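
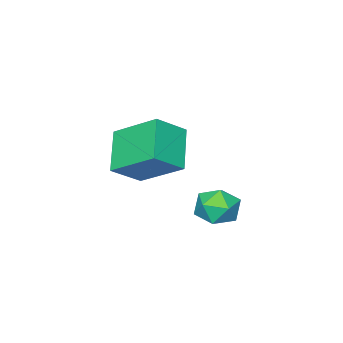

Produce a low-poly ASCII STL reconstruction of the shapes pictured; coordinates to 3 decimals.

solid 
facet normal -0.582 -0.522 0.623
outer loop
vertex 3.646 -4.568 -0.068
vertex 3.301 -2.95 0.965
vertex 2.583 -4.303 -0.839
endloop
endfacet
facet normal 0.177 -0.830 -0.529
outer loop
vertex 3.579 -3.41 -1.905
vertex 3.646 -4.568 -0.068
vertex 2.583 -4.303 -0.839
endloop
endfacet
facet normal -0.582 -0.522 0.623
outer loop
vertex 2.583 -4.303 -0.839
vertex 3.301 -2.95 0.965
vertex 2.238 -2.685 0.194
endloop
endfacet
facet normal -0.794 0.198 -0.575
outer loop
vertex 2.238 -2.685 0.194
vertex 3.579 -3.41 -1.905
vertex 2.583 -4.303 -0.839
endloop
endfacet
facet normal 0.794 -0.198 0.575
outer loop
vertex 3.646 -4.568 -0.068
vertex 4.297 -2.057 -0.101
vertex 3.301 -2.95 0.965
endloop
endfacet
facet normal 0.177 -0.830 -0.529
outer loop
vertex 4.642 -3.675 -1.134
vertex 3.646 -4.568 -0.068
vertex 3.579 -3.41 -1.905
endloop
endfacet
facet normal 0.794 -0.198 0.575
outer loop
vertex 4.642 -3.675 -1.134
vertex 4.297 -2.057 -0.101
vertex 3.646 -4.568 -0.068
endloop
endfacet
facet normal -0.177 0.830 0.529
outer loop
vertex 3.301 -2.95 0.965
vertex 4.297 -2.057 -0.101
vertex 2.238 -2.685 0.194
endloop
endfacet
facet normal -0.794 0.198 -0.575
outer loop
vertex 3.234 -1.792 -0.872
vertex 3.579 -3.41 -1.905
vertex 2.238 -2.685 0.194
endloop
endfacet
facet normal -0.177 0.830 0.529
outer loop
vertex 2.238 -2.685 0.194
vertex 4.297 -2.057 -0.101
vertex 3.234 -1.792 -0.872
endloop
endfacet
facet normal 0.582 0.522 -0.623
outer loop
vertex 3.234 -1.792 -0.872
vertex 4.642 -3.675 -1.134
vertex 3.579 -3.41 -1.905
endloop
endfacet
facet normal 0.582 0.522 -0.623
outer loop
vertex 4.297 -2.057 -0.101
vertex 4.642 -3.675 -1.134
vertex 3.234 -1.792 -0.872
endloop
endfacet
facet normal -0.208 0.663 0.719
outer loop
vertex 3.029 0.431 -1.457
vertex 3.556 0.063 -0.965
vertex 3.804 0.664 -1.448
endloop
endfacet
facet normal -0.288 0.955 0.072
outer loop
vertex 3.029 0.431 -1.457
vertex 3.804 0.664 -1.448
vertex 3.409 0.598 -2.152
endloop
endfacet
facet normal -0.771 0.570 -0.284
outer loop
vertex 3.029 0.431 -1.457
vertex 3.409 0.598 -2.152
vertex 2.917 -0.043 -2.104
endloop
endfacet
facet normal -0.989 0.041 0.141
outer loop
vertex 3.029 0.431 -1.457
vertex 2.917 -0.043 -2.104
vertex 3.008 -0.374 -1.37
endloop
endfacet
facet normal -0.641 0.099 0.761
outer loop
vertex 3.029 0.431 -1.457
vertex 3.008 -0.374 -1.37
vertex 3.556 0.063 -0.965
endloop
endfacet
facet normal 0.334 0.902 -0.272
outer loop
vertex 3.409 0.598 -2.152
vertex 3.804 0.664 -1.448
vertex 4.172 0.334 -2.09
endloop
endfacet
facet normal 0.465 0.430 0.774
outer loop
vertex 3.804 0.664 -1.448
vertex 3.556 0.063 -0.965
vertex 4.263 0.003 -1.356
endloop
endfacet
facet normal -0.236 -0.485 0.842
outer loop
vertex 3.556 0.063 -0.965
vertex 3.008 -0.374 -1.37
vertex 3.771 -0.638 -1.308
endloop
endfacet
facet normal -0.800 -0.578 -0.161
outer loop
vertex 3.008 -0.374 -1.37
vertex 2.917 -0.043 -2.104
vertex 3.376 -0.704 -2.012
endloop
endfacet
facet normal -0.446 0.279 -0.850
outer loop
vertex 2.917 -0.043 -2.104
vertex 3.409 0.598 -2.152
vertex 3.624 -0.103 -2.495
endloop
endfacet
facet normal 0.989 -0.041 -0.141
outer loop
vertex 4.151 -0.471 -2.003
vertex 4.172 0.334 -2.09
vertex 4.263 0.003 -1.356
endloop
endfacet
facet normal 0.771 -0.570 0.284
outer loop
vertex 4.151 -0.471 -2.003
vertex 4.263 0.003 -1.356
vertex 3.771 -0.638 -1.308
endloop
endfacet
facet normal 0.288 -0.955 -0.072
outer loop
vertex 4.151 -0.471 -2.003
vertex 3.771 -0.638 -1.308
vertex 3.376 -0.704 -2.012
endloop
endfacet
facet normal 0.208 -0.663 -0.719
outer loop
vertex 4.151 -0.471 -2.003
vertex 3.376 -0.704 -2.012
vertex 3.624 -0.103 -2.495
endloop
endfacet
facet normal 0.641 -0.099 -0.761
outer loop
vertex 4.151 -0.471 -2.003
vertex 3.624 -0.103 -2.495
vertex 4.172 0.334 -2.09
endloop
endfacet
facet normal 0.800 0.578 0.161
outer loop
vertex 4.263 0.003 -1.356
vertex 4.172 0.334 -2.09
vertex 3.804 0.664 -1.448
endloop
endfacet
facet normal 0.446 -0.279 0.850
outer loop
vertex 3.771 -0.638 -1.308
vertex 4.263 0.003 -1.356
vertex 3.556 0.063 -0.965
endloop
endfacet
facet normal -0.334 -0.902 0.272
outer loop
vertex 3.376 -0.704 -2.012
vertex 3.771 -0.638 -1.308
vertex 3.008 -0.374 -1.37
endloop
endfacet
facet normal -0.465 -0.430 -0.774
outer loop
vertex 3.624 -0.103 -2.495
vertex 3.376 -0.704 -2.012
vertex 2.917 -0.043 -2.104
endloop
endfacet
facet normal 0.236 0.485 -0.842
outer loop
vertex 4.172 0.334 -2.09
vertex 3.624 -0.103 -2.495
vertex 3.409 0.598 -2.152
endloop
endfacet

endsolid


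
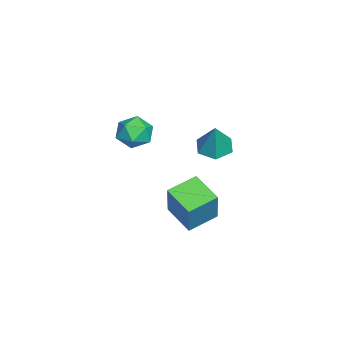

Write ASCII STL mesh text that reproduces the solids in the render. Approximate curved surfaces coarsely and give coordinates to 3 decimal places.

solid 
facet normal -0.809 0.361 0.463
outer loop
vertex 1.033 0.001 1.84
vertex 1.553 0.154 2.629
vertex 1.478 0.839 1.965
endloop
endfacet
facet normal -0.842 0.483 -0.239
outer loop
vertex 1.033 0.001 1.84
vertex 1.478 0.839 1.965
vertex 1.481 0.418 1.105
endloop
endfacet
facet normal -0.806 -0.147 -0.574
outer loop
vertex 1.033 0.001 1.84
vertex 1.481 0.418 1.105
vertex 1.558 -0.526 1.238
endloop
endfacet
facet normal -0.750 -0.657 -0.079
outer loop
vertex 1.033 0.001 1.84
vertex 1.558 -0.526 1.238
vertex 1.602 -0.69 2.18
endloop
endfacet
facet normal -0.752 -0.343 0.562
outer loop
vertex 1.033 0.001 1.84
vertex 1.602 -0.69 2.18
vertex 1.553 0.154 2.629
endloop
endfacet
facet normal -0.269 0.865 -0.424
outer loop
vertex 1.481 0.418 1.105
vertex 1.478 0.839 1.965
vertex 2.278 0.83 1.44
endloop
endfacet
facet normal -0.215 0.667 0.713
outer loop
vertex 1.478 0.839 1.965
vertex 1.553 0.154 2.629
vertex 2.322 0.666 2.382
endloop
endfacet
facet normal -0.123 -0.472 0.873
outer loop
vertex 1.553 0.154 2.629
vertex 1.602 -0.69 2.18
vertex 2.399 -0.278 2.515
endloop
endfacet
facet normal -0.119 -0.979 -0.165
outer loop
vertex 1.602 -0.69 2.18
vertex 1.558 -0.526 1.238
vertex 2.402 -0.699 1.655
endloop
endfacet
facet normal -0.208 -0.153 -0.966
outer loop
vertex 1.558 -0.526 1.238
vertex 1.481 0.418 1.105
vertex 2.327 -0.014 0.991
endloop
endfacet
facet normal 0.750 0.657 0.079
outer loop
vertex 2.847 0.139 1.78
vertex 2.278 0.83 1.44
vertex 2.322 0.666 2.382
endloop
endfacet
facet normal 0.806 0.147 0.574
outer loop
vertex 2.847 0.139 1.78
vertex 2.322 0.666 2.382
vertex 2.399 -0.278 2.515
endloop
endfacet
facet normal 0.842 -0.483 0.239
outer loop
vertex 2.847 0.139 1.78
vertex 2.399 -0.278 2.515
vertex 2.402 -0.699 1.655
endloop
endfacet
facet normal 0.809 -0.361 -0.463
outer loop
vertex 2.847 0.139 1.78
vertex 2.402 -0.699 1.655
vertex 2.327 -0.014 0.991
endloop
endfacet
facet normal 0.752 0.343 -0.562
outer loop
vertex 2.847 0.139 1.78
vertex 2.327 -0.014 0.991
vertex 2.278 0.83 1.44
endloop
endfacet
facet normal 0.119 0.979 0.165
outer loop
vertex 2.322 0.666 2.382
vertex 2.278 0.83 1.44
vertex 1.478 0.839 1.965
endloop
endfacet
facet normal 0.208 0.153 0.966
outer loop
vertex 2.399 -0.278 2.515
vertex 2.322 0.666 2.382
vertex 1.553 0.154 2.629
endloop
endfacet
facet normal 0.269 -0.865 0.424
outer loop
vertex 2.402 -0.699 1.655
vertex 2.399 -0.278 2.515
vertex 1.602 -0.69 2.18
endloop
endfacet
facet normal 0.215 -0.667 -0.713
outer loop
vertex 2.327 -0.014 0.991
vertex 2.402 -0.699 1.655
vertex 1.558 -0.526 1.238
endloop
endfacet
facet normal 0.123 0.472 -0.873
outer loop
vertex 2.278 0.83 1.44
vertex 2.327 -0.014 0.991
vertex 1.481 0.418 1.105
endloop
endfacet
facet normal -0.382 -0.053 -0.923
outer loop
vertex 0.16 3.535 -0.865
vertex -0.673 3.372 -0.511
vertex -0.404 4.237 -0.672
endloop
endfacet
facet normal 0.788 0.611 0.078
outer loop
vertex 0.16 3.535 -0.865
vertex -0.404 4.237 -0.672
vertex 0.013 3.468 1.151
endloop
endfacet
facet normal -0.382 -0.053 -0.923
outer loop
vertex -0.404 4.237 -0.672
vertex -0.673 3.372 -0.511
vertex -1.237 4.073 -0.318
endloop
endfacet
facet normal -0.015 0.920 0.391
outer loop
vertex -0.404 4.237 -0.672
vertex -1.237 4.073 -0.318
vertex 0.013 3.468 1.151
endloop
endfacet
facet normal -0.382 -0.053 -0.923
outer loop
vertex -1.237 4.073 -0.318
vertex -0.673 3.372 -0.511
vertex -1.507 3.208 -0.156
endloop
endfacet
facet normal -0.647 0.331 0.687
outer loop
vertex -1.237 4.073 -0.318
vertex -1.507 3.208 -0.156
vertex 0.013 3.468 1.151
endloop
endfacet
facet normal -0.382 -0.053 -0.923
outer loop
vertex -1.507 3.208 -0.156
vertex -0.673 3.372 -0.511
vertex -0.943 2.507 -0.349
endloop
endfacet
facet normal -0.478 -0.569 0.669
outer loop
vertex -1.507 3.208 -0.156
vertex -0.943 2.507 -0.349
vertex 0.013 3.468 1.151
endloop
endfacet
facet normal -0.382 -0.054 -0.923
outer loop
vertex -0.943 2.507 -0.349
vertex -0.673 3.372 -0.511
vertex -0.11 2.671 -0.703
endloop
endfacet
facet normal 0.324 -0.877 0.355
outer loop
vertex -0.943 2.507 -0.349
vertex -0.11 2.671 -0.703
vertex 0.013 3.468 1.151
endloop
endfacet
facet normal -0.382 -0.054 -0.923
outer loop
vertex -0.11 2.671 -0.703
vertex -0.673 3.372 -0.511
vertex 0.16 3.535 -0.865
endloop
endfacet
facet normal 0.956 -0.287 0.060
outer loop
vertex -0.11 2.671 -0.703
vertex 0.16 3.535 -0.865
vertex 0.013 3.468 1.151
endloop
endfacet
facet normal -0.659 -0.671 0.339
outer loop
vertex 1.177 1.435 -2.5
vertex 0.161 2.633 -2.102
vertex 0.279 1.325 -4.461
endloop
endfacet
facet normal 0.627 -0.739 -0.246
outer loop
vertex 1.399 2.467 -5.038
vertex 1.177 1.435 -2.5
vertex 0.279 1.325 -4.461
endloop
endfacet
facet normal -0.659 -0.671 0.339
outer loop
vertex 0.279 1.325 -4.461
vertex 0.161 2.633 -2.102
vertex -0.737 2.523 -4.064
endloop
endfacet
facet normal -0.415 -0.051 -0.908
outer loop
vertex -0.737 2.523 -4.064
vertex 1.399 2.467 -5.038
vertex 0.279 1.325 -4.461
endloop
endfacet
facet normal 0.416 0.051 0.908
outer loop
vertex 1.177 1.435 -2.5
vertex 1.281 3.775 -2.679
vertex 0.161 2.633 -2.102
endloop
endfacet
facet normal 0.627 -0.739 -0.246
outer loop
vertex 2.297 2.577 -3.076
vertex 1.177 1.435 -2.5
vertex 1.399 2.467 -5.038
endloop
endfacet
facet normal 0.415 0.051 0.908
outer loop
vertex 2.297 2.577 -3.076
vertex 1.281 3.775 -2.679
vertex 1.177 1.435 -2.5
endloop
endfacet
facet normal -0.627 0.739 0.246
outer loop
vertex 0.161 2.633 -2.102
vertex 1.281 3.775 -2.679
vertex -0.737 2.523 -4.064
endloop
endfacet
facet normal -0.415 -0.051 -0.908
outer loop
vertex 0.383 3.665 -4.64
vertex 1.399 2.467 -5.038
vertex -0.737 2.523 -4.064
endloop
endfacet
facet normal -0.627 0.739 0.246
outer loop
vertex -0.737 2.523 -4.064
vertex 1.281 3.775 -2.679
vertex 0.383 3.665 -4.64
endloop
endfacet
facet normal 0.659 0.671 -0.339
outer loop
vertex 0.383 3.665 -4.64
vertex 2.297 2.577 -3.076
vertex 1.399 2.467 -5.038
endloop
endfacet
facet normal 0.659 0.671 -0.339
outer loop
vertex 1.281 3.775 -2.679
vertex 2.297 2.577 -3.076
vertex 0.383 3.665 -4.64
endloop
endfacet

endsolid


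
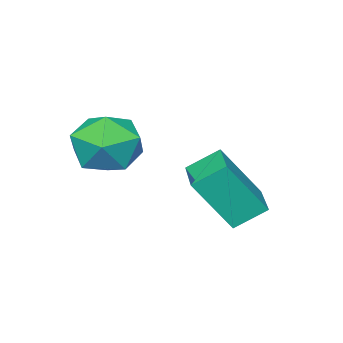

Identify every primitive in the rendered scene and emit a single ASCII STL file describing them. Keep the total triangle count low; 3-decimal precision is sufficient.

solid 
facet normal -0.427 0.372 -0.824
outer loop
vertex -2.154 -0.011 1.783
vertex -1.312 0.993 1.8
vertex -1.531 -0.524 1.228
endloop
endfacet
facet normal -0.642 -0.766 -0.013
outer loop
vertex -0.808 -1.153 2.62
vertex -2.154 -0.011 1.783
vertex -1.531 -0.524 1.228
endloop
endfacet
facet normal -0.428 0.372 -0.823
outer loop
vertex -1.531 -0.524 1.228
vertex -1.312 0.993 1.8
vertex -0.689 0.48 1.244
endloop
endfacet
facet normal 0.636 -0.524 -0.567
outer loop
vertex -0.689 0.48 1.244
vertex -0.808 -1.153 2.62
vertex -1.531 -0.524 1.228
endloop
endfacet
facet normal -0.636 0.524 0.567
outer loop
vertex -2.154 -0.011 1.783
vertex -0.589 0.364 3.192
vertex -1.312 0.993 1.8
endloop
endfacet
facet normal -0.642 -0.766 -0.013
outer loop
vertex -1.431 -0.64 3.176
vertex -2.154 -0.011 1.783
vertex -0.808 -1.153 2.62
endloop
endfacet
facet normal -0.636 0.524 0.567
outer loop
vertex -1.431 -0.64 3.176
vertex -0.589 0.364 3.192
vertex -2.154 -0.011 1.783
endloop
endfacet
facet normal 0.642 0.766 0.013
outer loop
vertex -1.312 0.993 1.8
vertex -0.589 0.364 3.192
vertex -0.689 0.48 1.244
endloop
endfacet
facet normal 0.636 -0.524 -0.567
outer loop
vertex 0.034 -0.149 2.637
vertex -0.808 -1.153 2.62
vertex -0.689 0.48 1.244
endloop
endfacet
facet normal 0.642 0.766 0.013
outer loop
vertex -0.689 0.48 1.244
vertex -0.589 0.364 3.192
vertex 0.034 -0.149 2.637
endloop
endfacet
facet normal 0.428 -0.373 0.823
outer loop
vertex 0.034 -0.149 2.637
vertex -1.431 -0.64 3.176
vertex -0.808 -1.153 2.62
endloop
endfacet
facet normal 0.428 -0.372 0.824
outer loop
vertex -0.589 0.364 3.192
vertex -1.431 -0.64 3.176
vertex 0.034 -0.149 2.637
endloop
endfacet
facet normal -0.995 -0.088 -0.037
outer loop
vertex 0.127 -1.584 3.284
vertex 0.208 -2.551 3.401
vertex 0.128 -1.969 4.182
endloop
endfacet
facet normal -0.806 0.544 0.234
outer loop
vertex 0.127 -1.584 3.284
vertex 0.128 -1.969 4.182
vertex 0.629 -1.15 4.002
endloop
endfacet
facet normal -0.403 0.880 -0.250
outer loop
vertex 0.127 -1.584 3.284
vertex 0.629 -1.15 4.002
vertex 1.02 -1.225 3.109
endloop
endfacet
facet normal -0.344 0.456 -0.821
outer loop
vertex 0.127 -1.584 3.284
vertex 1.02 -1.225 3.109
vertex 0.76 -2.091 2.737
endloop
endfacet
facet normal -0.710 -0.143 -0.689
outer loop
vertex 0.127 -1.584 3.284
vertex 0.76 -2.091 2.737
vertex 0.208 -2.551 3.401
endloop
endfacet
facet normal -0.403 0.425 0.810
outer loop
vertex 0.629 -1.15 4.002
vertex 0.128 -1.969 4.182
vertex 1.02 -1.849 4.563
endloop
endfacet
facet normal -0.710 -0.597 0.372
outer loop
vertex 0.128 -1.969 4.182
vertex 0.208 -2.551 3.401
vertex 0.76 -2.715 4.191
endloop
endfacet
facet normal -0.249 -0.687 -0.683
outer loop
vertex 0.208 -2.551 3.401
vertex 0.76 -2.091 2.737
vertex 1.151 -2.79 3.298
endloop
endfacet
facet normal 0.345 0.281 -0.896
outer loop
vertex 0.76 -2.091 2.737
vertex 1.02 -1.225 3.109
vertex 1.652 -1.971 3.118
endloop
endfacet
facet normal 0.248 0.968 0.027
outer loop
vertex 1.02 -1.225 3.109
vertex 0.629 -1.15 4.002
vertex 1.572 -1.389 3.899
endloop
endfacet
facet normal 0.344 -0.456 0.821
outer loop
vertex 1.653 -2.356 4.016
vertex 1.02 -1.849 4.563
vertex 0.76 -2.715 4.191
endloop
endfacet
facet normal 0.403 -0.880 0.250
outer loop
vertex 1.653 -2.356 4.016
vertex 0.76 -2.715 4.191
vertex 1.151 -2.79 3.298
endloop
endfacet
facet normal 0.806 -0.544 -0.234
outer loop
vertex 1.653 -2.356 4.016
vertex 1.151 -2.79 3.298
vertex 1.652 -1.971 3.118
endloop
endfacet
facet normal 0.995 0.088 0.037
outer loop
vertex 1.653 -2.356 4.016
vertex 1.652 -1.971 3.118
vertex 1.572 -1.389 3.899
endloop
endfacet
facet normal 0.710 0.143 0.689
outer loop
vertex 1.653 -2.356 4.016
vertex 1.572 -1.389 3.899
vertex 1.02 -1.849 4.563
endloop
endfacet
facet normal -0.345 -0.281 0.896
outer loop
vertex 0.76 -2.715 4.191
vertex 1.02 -1.849 4.563
vertex 0.128 -1.969 4.182
endloop
endfacet
facet normal -0.248 -0.968 -0.027
outer loop
vertex 1.151 -2.79 3.298
vertex 0.76 -2.715 4.191
vertex 0.208 -2.551 3.401
endloop
endfacet
facet normal 0.403 -0.425 -0.810
outer loop
vertex 1.652 -1.971 3.118
vertex 1.151 -2.79 3.298
vertex 0.76 -2.091 2.737
endloop
endfacet
facet normal 0.710 0.597 -0.372
outer loop
vertex 1.572 -1.389 3.899
vertex 1.652 -1.971 3.118
vertex 1.02 -1.225 3.109
endloop
endfacet
facet normal 0.249 0.687 0.683
outer loop
vertex 1.02 -1.849 4.563
vertex 1.572 -1.389 3.899
vertex 0.629 -1.15 4.002
endloop
endfacet

endsolid


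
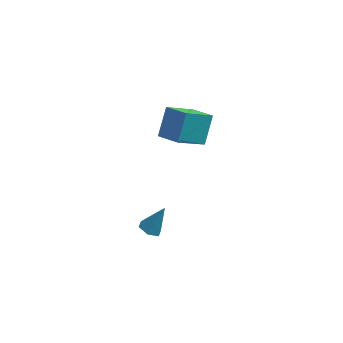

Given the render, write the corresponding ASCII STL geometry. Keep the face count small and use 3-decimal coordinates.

solid 
facet normal -0.800 0.516 -0.307
outer loop
vertex 0.538 -0.802 1.51
vertex 0.73 0.266 2.806
vertex 1.647 0.286 0.45
endloop
endfacet
facet normal -0.113 -0.632 -0.767
outer loop
vertex 2.75 -0.426 0.874
vertex 0.538 -0.802 1.51
vertex 1.647 0.286 0.45
endloop
endfacet
facet normal -0.800 0.516 -0.307
outer loop
vertex 1.647 0.286 0.45
vertex 0.73 0.266 2.806
vertex 1.838 1.354 1.746
endloop
endfacet
facet normal 0.590 0.578 -0.564
outer loop
vertex 1.838 1.354 1.746
vertex 2.75 -0.426 0.874
vertex 1.647 0.286 0.45
endloop
endfacet
facet normal -0.590 -0.578 0.564
outer loop
vertex 0.538 -0.802 1.51
vertex 1.833 -0.446 3.23
vertex 0.73 0.266 2.806
endloop
endfacet
facet normal -0.113 -0.632 -0.767
outer loop
vertex 1.642 -1.514 1.934
vertex 0.538 -0.802 1.51
vertex 2.75 -0.426 0.874
endloop
endfacet
facet normal -0.590 -0.579 0.564
outer loop
vertex 1.642 -1.514 1.934
vertex 1.833 -0.446 3.23
vertex 0.538 -0.802 1.51
endloop
endfacet
facet normal 0.113 0.632 0.767
outer loop
vertex 0.73 0.266 2.806
vertex 1.833 -0.446 3.23
vertex 1.838 1.354 1.746
endloop
endfacet
facet normal 0.590 0.578 -0.564
outer loop
vertex 2.942 0.642 2.17
vertex 2.75 -0.426 0.874
vertex 1.838 1.354 1.746
endloop
endfacet
facet normal 0.113 0.632 0.767
outer loop
vertex 1.838 1.354 1.746
vertex 1.833 -0.446 3.23
vertex 2.942 0.642 2.17
endloop
endfacet
facet normal 0.800 -0.516 0.307
outer loop
vertex 2.942 0.642 2.17
vertex 1.642 -1.514 1.934
vertex 2.75 -0.426 0.874
endloop
endfacet
facet normal 0.800 -0.516 0.307
outer loop
vertex 1.833 -0.446 3.23
vertex 1.642 -1.514 1.934
vertex 2.942 0.642 2.17
endloop
endfacet
facet normal -0.408 -0.319 -0.855
outer loop
vertex 0.911 -2.133 -4.916
vertex 0.415 -2.373 -4.59
vertex 0.395 -1.771 -4.805
endloop
endfacet
facet normal 0.539 0.823 -0.179
outer loop
vertex 0.911 -2.133 -4.916
vertex 0.395 -1.771 -4.805
vertex 1.065 -1.867 -3.23
endloop
endfacet
facet normal -0.408 -0.319 -0.855
outer loop
vertex 0.395 -1.771 -4.805
vertex 0.415 -2.373 -4.59
vertex -0.101 -2.011 -4.479
endloop
endfacet
facet normal -0.322 0.927 0.193
outer loop
vertex 0.395 -1.771 -4.805
vertex -0.101 -2.011 -4.479
vertex 1.065 -1.867 -3.23
endloop
endfacet
facet normal -0.408 -0.320 -0.855
outer loop
vertex -0.101 -2.011 -4.479
vertex 0.415 -2.373 -4.59
vertex -0.08 -2.613 -4.264
endloop
endfacet
facet normal -0.727 0.208 0.654
outer loop
vertex -0.101 -2.011 -4.479
vertex -0.08 -2.613 -4.264
vertex 1.065 -1.867 -3.23
endloop
endfacet
facet normal -0.409 -0.318 -0.855
outer loop
vertex -0.08 -2.613 -4.264
vertex 0.415 -2.373 -4.59
vertex 0.435 -2.976 -4.375
endloop
endfacet
facet normal -0.272 -0.612 0.742
outer loop
vertex -0.08 -2.613 -4.264
vertex 0.435 -2.976 -4.375
vertex 1.065 -1.867 -3.23
endloop
endfacet
facet normal -0.408 -0.319 -0.856
outer loop
vertex 0.435 -2.976 -4.375
vertex 0.415 -2.373 -4.59
vertex 0.931 -2.736 -4.701
endloop
endfacet
facet normal 0.590 -0.717 0.370
outer loop
vertex 0.435 -2.976 -4.375
vertex 0.931 -2.736 -4.701
vertex 1.065 -1.867 -3.23
endloop
endfacet
facet normal -0.408 -0.319 -0.856
outer loop
vertex 0.931 -2.736 -4.701
vertex 0.415 -2.373 -4.59
vertex 0.911 -2.133 -4.916
endloop
endfacet
facet normal 0.996 0.001 -0.091
outer loop
vertex 0.931 -2.736 -4.701
vertex 0.911 -2.133 -4.916
vertex 1.065 -1.867 -3.23
endloop
endfacet

endsolid


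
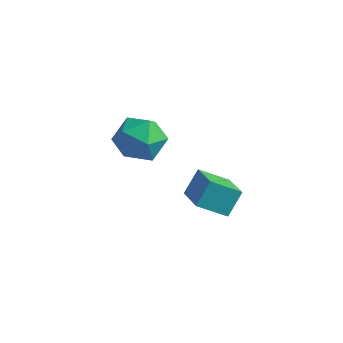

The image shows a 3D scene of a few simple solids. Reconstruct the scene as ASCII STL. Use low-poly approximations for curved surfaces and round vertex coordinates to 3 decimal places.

solid 
facet normal -0.332 -0.034 0.943
outer loop
vertex -1.331 1.363 1.377
vertex -0.824 0.356 1.519
vertex -0.26 1.314 1.752
endloop
endfacet
facet normal -0.227 0.641 0.733
outer loop
vertex -1.331 1.363 1.377
vertex -0.26 1.314 1.752
vertex -0.557 2.092 0.98
endloop
endfacet
facet normal -0.633 0.758 0.158
outer loop
vertex -1.331 1.363 1.377
vertex -0.557 2.092 0.98
vertex -1.304 1.616 0.27
endloop
endfacet
facet normal -0.988 0.155 0.011
outer loop
vertex -1.331 1.363 1.377
vertex -1.304 1.616 0.27
vertex -1.469 0.543 0.603
endloop
endfacet
facet normal -0.802 -0.334 0.496
outer loop
vertex -1.331 1.363 1.377
vertex -1.469 0.543 0.603
vertex -0.824 0.356 1.519
endloop
endfacet
facet normal 0.455 0.709 0.539
outer loop
vertex -0.557 2.092 0.98
vertex -0.26 1.314 1.752
vertex 0.429 1.537 0.877
endloop
endfacet
facet normal 0.287 -0.383 0.878
outer loop
vertex -0.26 1.314 1.752
vertex -0.824 0.356 1.519
vertex 0.264 0.464 1.21
endloop
endfacet
facet normal -0.472 -0.868 0.155
outer loop
vertex -0.824 0.356 1.519
vertex -1.469 0.543 0.603
vertex -0.483 -0.012 0.5
endloop
endfacet
facet normal -0.774 -0.076 -0.629
outer loop
vertex -1.469 0.543 0.603
vertex -1.304 1.616 0.27
vertex -0.78 0.766 -0.272
endloop
endfacet
facet normal -0.200 0.898 -0.391
outer loop
vertex -1.304 1.616 0.27
vertex -0.557 2.092 0.98
vertex -0.216 1.724 -0.039
endloop
endfacet
facet normal 0.988 -0.155 -0.011
outer loop
vertex 0.291 0.717 0.103
vertex 0.429 1.537 0.877
vertex 0.264 0.464 1.21
endloop
endfacet
facet normal 0.633 -0.758 -0.158
outer loop
vertex 0.291 0.717 0.103
vertex 0.264 0.464 1.21
vertex -0.483 -0.012 0.5
endloop
endfacet
facet normal 0.227 -0.641 -0.733
outer loop
vertex 0.291 0.717 0.103
vertex -0.483 -0.012 0.5
vertex -0.78 0.766 -0.272
endloop
endfacet
facet normal 0.332 0.034 -0.943
outer loop
vertex 0.291 0.717 0.103
vertex -0.78 0.766 -0.272
vertex -0.216 1.724 -0.039
endloop
endfacet
facet normal 0.802 0.334 -0.496
outer loop
vertex 0.291 0.717 0.103
vertex -0.216 1.724 -0.039
vertex 0.429 1.537 0.877
endloop
endfacet
facet normal 0.774 0.076 0.629
outer loop
vertex 0.264 0.464 1.21
vertex 0.429 1.537 0.877
vertex -0.26 1.314 1.752
endloop
endfacet
facet normal 0.200 -0.898 0.391
outer loop
vertex -0.483 -0.012 0.5
vertex 0.264 0.464 1.21
vertex -0.824 0.356 1.519
endloop
endfacet
facet normal -0.455 -0.709 -0.539
outer loop
vertex -0.78 0.766 -0.272
vertex -0.483 -0.012 0.5
vertex -1.469 0.543 0.603
endloop
endfacet
facet normal -0.287 0.383 -0.878
outer loop
vertex -0.216 1.724 -0.039
vertex -0.78 0.766 -0.272
vertex -1.304 1.616 0.27
endloop
endfacet
facet normal 0.472 0.868 -0.155
outer loop
vertex 0.429 1.537 0.877
vertex -0.216 1.724 -0.039
vertex -0.557 2.092 0.98
endloop
endfacet
facet normal -0.669 -0.538 0.513
outer loop
vertex 3.755 -0.599 1.647
vertex 2.621 0.285 1.096
vertex 3.636 -1.315 0.742
endloop
endfacet
facet normal 0.736 -0.574 0.358
outer loop
vertex 4.519 -0.605 0.064
vertex 3.755 -0.599 1.647
vertex 3.636 -1.315 0.742
endloop
endfacet
facet normal -0.669 -0.538 0.513
outer loop
vertex 3.636 -1.315 0.742
vertex 2.621 0.285 1.096
vertex 2.502 -0.43 0.191
endloop
endfacet
facet normal -0.103 -0.617 -0.780
outer loop
vertex 2.502 -0.43 0.191
vertex 4.519 -0.605 0.064
vertex 3.636 -1.315 0.742
endloop
endfacet
facet normal 0.102 0.617 0.780
outer loop
vertex 3.755 -0.599 1.647
vertex 3.504 0.995 0.418
vertex 2.621 0.285 1.096
endloop
endfacet
facet normal 0.736 -0.575 0.357
outer loop
vertex 4.638 0.11 0.969
vertex 3.755 -0.599 1.647
vertex 4.519 -0.605 0.064
endloop
endfacet
facet normal 0.103 0.617 0.780
outer loop
vertex 4.638 0.11 0.969
vertex 3.504 0.995 0.418
vertex 3.755 -0.599 1.647
endloop
endfacet
facet normal -0.736 0.575 -0.357
outer loop
vertex 2.621 0.285 1.096
vertex 3.504 0.995 0.418
vertex 2.502 -0.43 0.191
endloop
endfacet
facet normal -0.103 -0.618 -0.780
outer loop
vertex 3.385 0.279 -0.487
vertex 4.519 -0.605 0.064
vertex 2.502 -0.43 0.191
endloop
endfacet
facet normal -0.736 0.575 -0.358
outer loop
vertex 2.502 -0.43 0.191
vertex 3.504 0.995 0.418
vertex 3.385 0.279 -0.487
endloop
endfacet
facet normal 0.669 0.538 -0.513
outer loop
vertex 3.385 0.279 -0.487
vertex 4.638 0.11 0.969
vertex 4.519 -0.605 0.064
endloop
endfacet
facet normal 0.669 0.538 -0.513
outer loop
vertex 3.504 0.995 0.418
vertex 4.638 0.11 0.969
vertex 3.385 0.279 -0.487
endloop
endfacet

endsolid


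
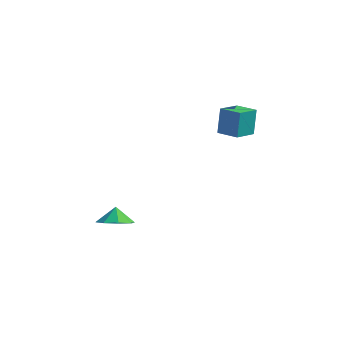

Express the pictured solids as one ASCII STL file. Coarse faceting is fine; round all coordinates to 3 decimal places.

solid 
facet normal 0.230 -0.464 -0.856
outer loop
vertex 0.891 -2.9 -2.934
vertex 0.058 -3.559 -2.801
vertex 0.205 -2.611 -3.275
endloop
endfacet
facet normal 0.198 0.907 0.370
outer loop
vertex 0.891 -2.9 -2.934
vertex 0.205 -2.611 -3.275
vertex -0.178 -3.081 -1.919
endloop
endfacet
facet normal 0.230 -0.464 -0.856
outer loop
vertex 0.205 -2.611 -3.275
vertex 0.058 -3.559 -2.801
vertex -0.567 -2.877 -3.338
endloop
endfacet
facet normal -0.334 0.916 0.223
outer loop
vertex 0.205 -2.611 -3.275
vertex -0.567 -2.877 -3.338
vertex -0.178 -3.081 -1.919
endloop
endfacet
facet normal 0.229 -0.464 -0.856
outer loop
vertex -0.567 -2.877 -3.338
vertex 0.058 -3.559 -2.801
vertex -0.973 -3.542 -3.086
endloop
endfacet
facet normal -0.763 0.577 0.292
outer loop
vertex -0.567 -2.877 -3.338
vertex -0.973 -3.542 -3.086
vertex -0.178 -3.081 -1.919
endloop
endfacet
facet normal 0.229 -0.464 -0.856
outer loop
vertex -0.973 -3.542 -3.086
vertex 0.058 -3.559 -2.801
vertex -0.774 -4.217 -2.667
endloop
endfacet
facet normal -0.839 0.086 0.537
outer loop
vertex -0.973 -3.542 -3.086
vertex -0.774 -4.217 -2.667
vertex -0.178 -3.081 -1.919
endloop
endfacet
facet normal 0.229 -0.464 -0.856
outer loop
vertex -0.774 -4.217 -2.667
vertex 0.058 -3.559 -2.801
vertex -0.088 -4.507 -2.326
endloop
endfacet
facet normal -0.517 -0.265 0.814
outer loop
vertex -0.774 -4.217 -2.667
vertex -0.088 -4.507 -2.326
vertex -0.178 -3.081 -1.919
endloop
endfacet
facet normal 0.230 -0.464 -0.856
outer loop
vertex -0.088 -4.507 -2.326
vertex 0.058 -3.559 -2.801
vertex 0.684 -4.241 -2.263
endloop
endfacet
facet normal 0.016 -0.274 0.962
outer loop
vertex -0.088 -4.507 -2.326
vertex 0.684 -4.241 -2.263
vertex -0.178 -3.081 -1.919
endloop
endfacet
facet normal 0.230 -0.464 -0.856
outer loop
vertex 0.684 -4.241 -2.263
vertex 0.058 -3.559 -2.801
vertex 1.089 -3.575 -2.515
endloop
endfacet
facet normal 0.446 0.067 0.893
outer loop
vertex 0.684 -4.241 -2.263
vertex 1.089 -3.575 -2.515
vertex -0.178 -3.081 -1.919
endloop
endfacet
facet normal 0.230 -0.464 -0.856
outer loop
vertex 1.089 -3.575 -2.515
vertex 0.058 -3.559 -2.801
vertex 0.891 -2.9 -2.934
endloop
endfacet
facet normal 0.521 0.555 0.648
outer loop
vertex 1.089 -3.575 -2.515
vertex 0.891 -2.9 -2.934
vertex -0.178 -3.081 -1.919
endloop
endfacet
facet normal -0.979 0.168 -0.113
outer loop
vertex 2.835 3.187 3.403
vertex 3.129 4.62 2.987
vertex 2.939 2.689 1.76
endloop
endfacet
facet normal -0.193 -0.942 0.273
outer loop
vertex 4.271 2.46 1.913
vertex 2.835 3.187 3.403
vertex 2.939 2.689 1.76
endloop
endfacet
facet normal -0.979 0.168 -0.113
outer loop
vertex 2.939 2.689 1.76
vertex 3.129 4.62 2.987
vertex 3.233 4.121 1.344
endloop
endfacet
facet normal 0.060 -0.290 -0.955
outer loop
vertex 3.233 4.121 1.344
vertex 4.271 2.46 1.913
vertex 2.939 2.689 1.76
endloop
endfacet
facet normal -0.060 0.290 0.955
outer loop
vertex 2.835 3.187 3.403
vertex 4.461 4.391 3.14
vertex 3.129 4.62 2.987
endloop
endfacet
facet normal -0.193 -0.942 0.274
outer loop
vertex 4.167 2.959 3.556
vertex 2.835 3.187 3.403
vertex 4.271 2.46 1.913
endloop
endfacet
facet normal -0.060 0.290 0.955
outer loop
vertex 4.167 2.959 3.556
vertex 4.461 4.391 3.14
vertex 2.835 3.187 3.403
endloop
endfacet
facet normal 0.193 0.942 -0.274
outer loop
vertex 3.129 4.62 2.987
vertex 4.461 4.391 3.14
vertex 3.233 4.121 1.344
endloop
endfacet
facet normal 0.060 -0.290 -0.955
outer loop
vertex 4.565 3.893 1.497
vertex 4.271 2.46 1.913
vertex 3.233 4.121 1.344
endloop
endfacet
facet normal 0.193 0.942 -0.273
outer loop
vertex 3.233 4.121 1.344
vertex 4.461 4.391 3.14
vertex 4.565 3.893 1.497
endloop
endfacet
facet normal 0.979 -0.168 0.113
outer loop
vertex 4.565 3.893 1.497
vertex 4.167 2.959 3.556
vertex 4.271 2.46 1.913
endloop
endfacet
facet normal 0.979 -0.168 0.113
outer loop
vertex 4.461 4.391 3.14
vertex 4.167 2.959 3.556
vertex 4.565 3.893 1.497
endloop
endfacet

endsolid


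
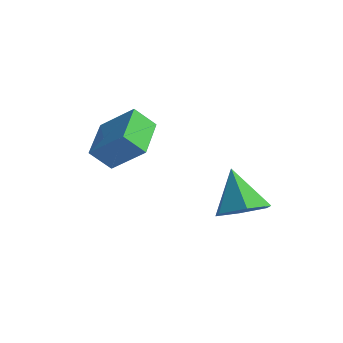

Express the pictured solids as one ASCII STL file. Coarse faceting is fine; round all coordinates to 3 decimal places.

solid 
facet normal -0.412 -0.560 0.719
outer loop
vertex 1.392 -3.088 -0.395
vertex 0.49 -1.642 0.215
vertex 0.141 -3.448 -1.392
endloop
endfacet
facet normal 0.498 -0.799 -0.337
outer loop
vertex 0.59 -2.838 -2.175
vertex 1.392 -3.088 -0.395
vertex 0.141 -3.448 -1.392
endloop
endfacet
facet normal -0.411 -0.560 0.719
outer loop
vertex 0.141 -3.448 -1.392
vertex 0.49 -1.642 0.215
vertex -0.761 -2.003 -0.782
endloop
endfacet
facet normal -0.763 -0.219 -0.608
outer loop
vertex -0.761 -2.003 -0.782
vertex 0.59 -2.838 -2.175
vertex 0.141 -3.448 -1.392
endloop
endfacet
facet normal 0.763 0.219 0.608
outer loop
vertex 1.392 -3.088 -0.395
vertex 0.939 -1.032 -0.568
vertex 0.49 -1.642 0.215
endloop
endfacet
facet normal 0.499 -0.798 -0.337
outer loop
vertex 1.841 -2.477 -1.178
vertex 1.392 -3.088 -0.395
vertex 0.59 -2.838 -2.175
endloop
endfacet
facet normal 0.763 0.219 0.608
outer loop
vertex 1.841 -2.477 -1.178
vertex 0.939 -1.032 -0.568
vertex 1.392 -3.088 -0.395
endloop
endfacet
facet normal -0.499 0.799 0.336
outer loop
vertex 0.49 -1.642 0.215
vertex 0.939 -1.032 -0.568
vertex -0.761 -2.003 -0.782
endloop
endfacet
facet normal -0.763 -0.219 -0.608
outer loop
vertex -0.312 -1.392 -1.565
vertex 0.59 -2.838 -2.175
vertex -0.761 -2.003 -0.782
endloop
endfacet
facet normal -0.499 0.799 0.337
outer loop
vertex -0.761 -2.003 -0.782
vertex 0.939 -1.032 -0.568
vertex -0.312 -1.392 -1.565
endloop
endfacet
facet normal 0.411 0.560 -0.719
outer loop
vertex -0.312 -1.392 -1.565
vertex 1.841 -2.477 -1.178
vertex 0.59 -2.838 -2.175
endloop
endfacet
facet normal 0.412 0.560 -0.719
outer loop
vertex 0.939 -1.032 -0.568
vertex 1.841 -2.477 -1.178
vertex -0.312 -1.392 -1.565
endloop
endfacet
facet normal 0.479 -0.211 -0.852
outer loop
vertex 4.646 -0.623 -3.526
vertex 3.978 -0.037 -4.047
vertex 4.84 0.379 -3.665
endloop
endfacet
facet normal 0.568 0.004 0.823
outer loop
vertex 4.646 -0.623 -3.526
vertex 4.84 0.379 -3.665
vertex 3.082 0.357 -2.453
endloop
endfacet
facet normal 0.479 -0.211 -0.852
outer loop
vertex 4.84 0.379 -3.665
vertex 3.978 -0.037 -4.047
vertex 4.171 0.965 -4.186
endloop
endfacet
facet normal 0.327 0.808 0.489
outer loop
vertex 4.84 0.379 -3.665
vertex 4.171 0.965 -4.186
vertex 3.082 0.357 -2.453
endloop
endfacet
facet normal 0.479 -0.210 -0.852
outer loop
vertex 4.171 0.965 -4.186
vertex 3.978 -0.037 -4.047
vertex 3.31 0.549 -4.567
endloop
endfacet
facet normal -0.447 0.894 0.033
outer loop
vertex 4.171 0.965 -4.186
vertex 3.31 0.549 -4.567
vertex 3.082 0.357 -2.453
endloop
endfacet
facet normal 0.479 -0.211 -0.852
outer loop
vertex 3.31 0.549 -4.567
vertex 3.978 -0.037 -4.047
vertex 3.116 -0.453 -4.428
endloop
endfacet
facet normal -0.980 0.177 -0.090
outer loop
vertex 3.31 0.549 -4.567
vertex 3.116 -0.453 -4.428
vertex 3.082 0.357 -2.453
endloop
endfacet
facet normal 0.479 -0.212 -0.852
outer loop
vertex 3.116 -0.453 -4.428
vertex 3.978 -0.037 -4.047
vertex 3.784 -1.039 -3.907
endloop
endfacet
facet normal -0.740 -0.627 0.244
outer loop
vertex 3.116 -0.453 -4.428
vertex 3.784 -1.039 -3.907
vertex 3.082 0.357 -2.453
endloop
endfacet
facet normal 0.479 -0.212 -0.852
outer loop
vertex 3.784 -1.039 -3.907
vertex 3.978 -0.037 -4.047
vertex 4.646 -0.623 -3.526
endloop
endfacet
facet normal 0.034 -0.713 0.701
outer loop
vertex 3.784 -1.039 -3.907
vertex 4.646 -0.623 -3.526
vertex 3.082 0.357 -2.453
endloop
endfacet

endsolid


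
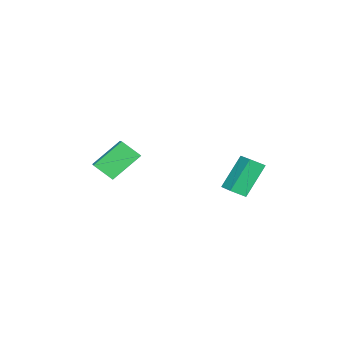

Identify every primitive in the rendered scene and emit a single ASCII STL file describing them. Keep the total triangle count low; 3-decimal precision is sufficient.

solid 
facet normal -0.678 -0.603 -0.421
outer loop
vertex 3.504 -3.586 2.598
vertex 2.218 -2.973 3.793
vertex 3.208 -2.721 1.836
endloop
endfacet
facet normal 0.692 -0.329 -0.643
outer loop
vertex 4.482 -1.587 2.627
vertex 3.504 -3.586 2.598
vertex 3.208 -2.721 1.836
endloop
endfacet
facet normal -0.678 -0.603 -0.421
outer loop
vertex 3.208 -2.721 1.836
vertex 2.218 -2.973 3.793
vertex 1.921 -2.108 3.031
endloop
endfacet
facet normal -0.249 0.726 -0.641
outer loop
vertex 1.921 -2.108 3.031
vertex 4.482 -1.587 2.627
vertex 3.208 -2.721 1.836
endloop
endfacet
facet normal 0.249 -0.726 0.641
outer loop
vertex 3.504 -3.586 2.598
vertex 3.492 -1.839 4.584
vertex 2.218 -2.973 3.793
endloop
endfacet
facet normal 0.692 -0.329 -0.643
outer loop
vertex 4.779 -2.452 3.389
vertex 3.504 -3.586 2.598
vertex 4.482 -1.587 2.627
endloop
endfacet
facet normal 0.249 -0.726 0.641
outer loop
vertex 4.779 -2.452 3.389
vertex 3.492 -1.839 4.584
vertex 3.504 -3.586 2.598
endloop
endfacet
facet normal -0.692 0.329 0.643
outer loop
vertex 2.218 -2.973 3.793
vertex 3.492 -1.839 4.584
vertex 1.921 -2.108 3.031
endloop
endfacet
facet normal -0.249 0.727 -0.640
outer loop
vertex 3.196 -0.974 3.822
vertex 4.482 -1.587 2.627
vertex 1.921 -2.108 3.031
endloop
endfacet
facet normal -0.692 0.329 0.643
outer loop
vertex 1.921 -2.108 3.031
vertex 3.492 -1.839 4.584
vertex 3.196 -0.974 3.822
endloop
endfacet
facet normal 0.678 0.603 0.420
outer loop
vertex 3.196 -0.974 3.822
vertex 4.779 -2.452 3.389
vertex 4.482 -1.587 2.627
endloop
endfacet
facet normal 0.678 0.603 0.421
outer loop
vertex 3.492 -1.839 4.584
vertex 4.779 -2.452 3.389
vertex 3.196 -0.974 3.822
endloop
endfacet
facet normal -0.554 -0.782 -0.284
outer loop
vertex -2.447 0.561 2.013
vertex -2.966 1.093 1.56
vertex -1.245 0.314 0.346
endloop
endfacet
facet normal 0.597 -0.611 0.521
outer loop
vertex -0.514 1.347 0.72
vertex -2.447 0.561 2.013
vertex -1.245 0.314 0.346
endloop
endfacet
facet normal -0.554 -0.783 -0.283
outer loop
vertex -1.245 0.314 0.346
vertex -2.966 1.093 1.56
vertex -1.764 0.845 -0.107
endloop
endfacet
facet normal 0.581 -0.119 -0.805
outer loop
vertex -1.764 0.845 -0.107
vertex -0.514 1.347 0.72
vertex -1.245 0.314 0.346
endloop
endfacet
facet normal -0.581 0.119 0.805
outer loop
vertex -2.447 0.561 2.013
vertex -2.235 2.126 1.934
vertex -2.966 1.093 1.56
endloop
endfacet
facet normal 0.597 -0.610 0.521
outer loop
vertex -1.716 1.595 2.387
vertex -2.447 0.561 2.013
vertex -0.514 1.347 0.72
endloop
endfacet
facet normal -0.581 0.119 0.805
outer loop
vertex -1.716 1.595 2.387
vertex -2.235 2.126 1.934
vertex -2.447 0.561 2.013
endloop
endfacet
facet normal -0.596 0.611 -0.521
outer loop
vertex -2.966 1.093 1.56
vertex -2.235 2.126 1.934
vertex -1.764 0.845 -0.107
endloop
endfacet
facet normal 0.581 -0.119 -0.805
outer loop
vertex -1.033 1.879 0.267
vertex -0.514 1.347 0.72
vertex -1.764 0.845 -0.107
endloop
endfacet
facet normal -0.597 0.610 -0.521
outer loop
vertex -1.764 0.845 -0.107
vertex -2.235 2.126 1.934
vertex -1.033 1.879 0.267
endloop
endfacet
facet normal 0.555 0.782 0.283
outer loop
vertex -1.033 1.879 0.267
vertex -1.716 1.595 2.387
vertex -0.514 1.347 0.72
endloop
endfacet
facet normal 0.554 0.783 0.283
outer loop
vertex -2.235 2.126 1.934
vertex -1.716 1.595 2.387
vertex -1.033 1.879 0.267
endloop
endfacet

endsolid


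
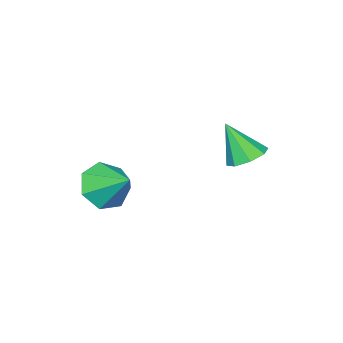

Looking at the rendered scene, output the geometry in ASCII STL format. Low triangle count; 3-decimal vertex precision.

solid 
facet normal -0.074 -0.819 -0.569
outer loop
vertex 1.795 1.402 -2.595
vertex 0.89 1.497 -2.614
vertex 1.509 1.839 -3.187
endloop
endfacet
facet normal 0.833 0.554 0.007
outer loop
vertex 1.795 1.402 -2.595
vertex 1.509 1.839 -3.187
vertex 0.99 2.603 -1.846
endloop
endfacet
facet normal -0.073 -0.819 -0.568
outer loop
vertex 1.509 1.839 -3.187
vertex 0.89 1.497 -2.614
vertex 0.757 2.018 -3.348
endloop
endfacet
facet normal 0.291 0.875 -0.386
outer loop
vertex 1.509 1.839 -3.187
vertex 0.757 2.018 -3.348
vertex 0.99 2.603 -1.846
endloop
endfacet
facet normal -0.074 -0.819 -0.568
outer loop
vertex 0.757 2.018 -3.348
vertex 0.89 1.497 -2.614
vertex 0.105 1.805 -2.956
endloop
endfacet
facet normal -0.440 0.858 -0.266
outer loop
vertex 0.757 2.018 -3.348
vertex 0.105 1.805 -2.956
vertex 0.99 2.603 -1.846
endloop
endfacet
facet normal -0.074 -0.820 -0.568
outer loop
vertex 0.105 1.805 -2.956
vertex 0.89 1.497 -2.614
vertex 0.044 1.36 -2.306
endloop
endfacet
facet normal -0.811 0.515 0.277
outer loop
vertex 0.105 1.805 -2.956
vertex 0.044 1.36 -2.306
vertex 0.99 2.603 -1.846
endloop
endfacet
facet normal -0.074 -0.819 -0.568
outer loop
vertex 0.044 1.36 -2.306
vertex 0.89 1.497 -2.614
vertex 0.62 1.018 -1.888
endloop
endfacet
facet normal -0.543 0.105 0.833
outer loop
vertex 0.044 1.36 -2.306
vertex 0.62 1.018 -1.888
vertex 0.99 2.603 -1.846
endloop
endfacet
facet normal -0.075 -0.819 -0.568
outer loop
vertex 0.62 1.018 -1.888
vertex 0.89 1.497 -2.614
vertex 1.399 1.036 -2.017
endloop
endfacet
facet normal 0.164 -0.064 0.984
outer loop
vertex 0.62 1.018 -1.888
vertex 1.399 1.036 -2.017
vertex 0.99 2.603 -1.846
endloop
endfacet
facet normal -0.074 -0.819 -0.569
outer loop
vertex 1.399 1.036 -2.017
vertex 0.89 1.497 -2.614
vertex 1.795 1.402 -2.595
endloop
endfacet
facet normal 0.775 0.135 0.617
outer loop
vertex 1.399 1.036 -2.017
vertex 1.795 1.402 -2.595
vertex 0.99 2.603 -1.846
endloop
endfacet
facet normal -0.132 0.486 -0.864
outer loop
vertex -1.814 4.27 -1.895
vertex -2.517 4.188 -1.834
vertex -2.049 4.681 -1.628
endloop
endfacet
facet normal 0.868 0.202 0.454
outer loop
vertex -1.814 4.27 -1.895
vertex -2.049 4.681 -1.628
vertex -2.323 3.472 -0.566
endloop
endfacet
facet normal -0.133 0.487 -0.863
outer loop
vertex -2.049 4.681 -1.628
vertex -2.517 4.188 -1.834
vertex -2.558 4.803 -1.481
endloop
endfacet
facet normal 0.351 0.572 0.741
outer loop
vertex -2.049 4.681 -1.628
vertex -2.558 4.803 -1.481
vertex -2.323 3.472 -0.566
endloop
endfacet
facet normal -0.132 0.487 -0.863
outer loop
vertex -2.558 4.803 -1.481
vertex -2.517 4.188 -1.834
vertex -3.043 4.565 -1.541
endloop
endfacet
facet normal -0.340 0.491 0.802
outer loop
vertex -2.558 4.803 -1.481
vertex -3.043 4.565 -1.541
vertex -2.323 3.472 -0.566
endloop
endfacet
facet normal -0.132 0.487 -0.863
outer loop
vertex -3.043 4.565 -1.541
vertex -2.517 4.188 -1.834
vertex -3.219 4.106 -1.773
endloop
endfacet
facet normal -0.802 0.005 0.598
outer loop
vertex -3.043 4.565 -1.541
vertex -3.219 4.106 -1.773
vertex -2.323 3.472 -0.566
endloop
endfacet
facet normal -0.132 0.488 -0.863
outer loop
vertex -3.219 4.106 -1.773
vertex -2.517 4.188 -1.834
vertex -2.985 3.696 -2.041
endloop
endfacet
facet normal -0.761 -0.598 0.251
outer loop
vertex -3.219 4.106 -1.773
vertex -2.985 3.696 -2.041
vertex -2.323 3.472 -0.566
endloop
endfacet
facet normal -0.132 0.488 -0.863
outer loop
vertex -2.985 3.696 -2.041
vertex -2.517 4.188 -1.834
vertex -2.476 3.574 -2.188
endloop
endfacet
facet normal -0.243 -0.969 -0.038
outer loop
vertex -2.985 3.696 -2.041
vertex -2.476 3.574 -2.188
vertex -2.323 3.472 -0.566
endloop
endfacet
facet normal -0.131 0.489 -0.863
outer loop
vertex -2.476 3.574 -2.188
vertex -2.517 4.188 -1.834
vertex -1.991 3.812 -2.127
endloop
endfacet
facet normal 0.448 -0.888 -0.098
outer loop
vertex -2.476 3.574 -2.188
vertex -1.991 3.812 -2.127
vertex -2.323 3.472 -0.566
endloop
endfacet
facet normal -0.132 0.488 -0.863
outer loop
vertex -1.991 3.812 -2.127
vertex -2.517 4.188 -1.834
vertex -1.814 4.27 -1.895
endloop
endfacet
facet normal 0.909 -0.404 0.105
outer loop
vertex -1.991 3.812 -2.127
vertex -1.814 4.27 -1.895
vertex -2.323 3.472 -0.566
endloop
endfacet

endsolid


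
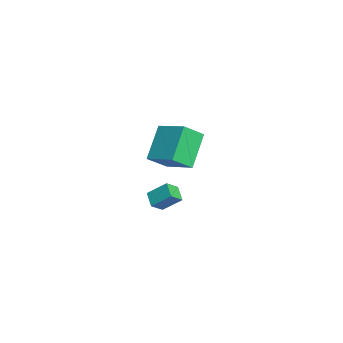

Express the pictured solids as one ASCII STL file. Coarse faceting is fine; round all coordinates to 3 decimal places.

solid 
facet normal -0.450 0.656 -0.605
outer loop
vertex 1.504 1.661 -2.938
vertex 2.223 1.792 -3.331
vertex 1.257 0.813 -3.674
endloop
endfacet
facet normal -0.867 -0.158 0.473
outer loop
vertex 1.617 0.288 -3.189
vertex 1.504 1.661 -2.938
vertex 1.257 0.813 -3.674
endloop
endfacet
facet normal -0.450 0.656 -0.605
outer loop
vertex 1.257 0.813 -3.674
vertex 2.223 1.792 -3.331
vertex 1.976 0.944 -4.067
endloop
endfacet
facet normal -0.215 -0.738 -0.639
outer loop
vertex 1.976 0.944 -4.067
vertex 1.617 0.288 -3.189
vertex 1.257 0.813 -3.674
endloop
endfacet
facet normal 0.215 0.738 0.639
outer loop
vertex 1.504 1.661 -2.938
vertex 2.583 1.267 -2.846
vertex 2.223 1.792 -3.331
endloop
endfacet
facet normal -0.867 -0.158 0.473
outer loop
vertex 1.864 1.136 -2.453
vertex 1.504 1.661 -2.938
vertex 1.617 0.288 -3.189
endloop
endfacet
facet normal 0.215 0.738 0.639
outer loop
vertex 1.864 1.136 -2.453
vertex 2.583 1.267 -2.846
vertex 1.504 1.661 -2.938
endloop
endfacet
facet normal 0.867 0.158 -0.473
outer loop
vertex 2.223 1.792 -3.331
vertex 2.583 1.267 -2.846
vertex 1.976 0.944 -4.067
endloop
endfacet
facet normal -0.215 -0.738 -0.639
outer loop
vertex 2.336 0.419 -3.582
vertex 1.617 0.288 -3.189
vertex 1.976 0.944 -4.067
endloop
endfacet
facet normal 0.867 0.158 -0.473
outer loop
vertex 1.976 0.944 -4.067
vertex 2.583 1.267 -2.846
vertex 2.336 0.419 -3.582
endloop
endfacet
facet normal 0.450 -0.656 0.605
outer loop
vertex 2.336 0.419 -3.582
vertex 1.864 1.136 -2.453
vertex 1.617 0.288 -3.189
endloop
endfacet
facet normal 0.450 -0.656 0.605
outer loop
vertex 2.583 1.267 -2.846
vertex 1.864 1.136 -2.453
vertex 2.336 0.419 -3.582
endloop
endfacet
facet normal -0.703 -0.628 -0.334
outer loop
vertex -4.57 1.286 -2.404
vertex -5.038 2.259 -3.247
vertex -3.286 0.629 -3.875
endloop
endfacet
facet normal 0.341 -0.711 0.615
outer loop
vertex -2.062 1.721 -3.293
vertex -4.57 1.286 -2.404
vertex -3.286 0.629 -3.875
endloop
endfacet
facet normal -0.703 -0.627 -0.334
outer loop
vertex -3.286 0.629 -3.875
vertex -5.038 2.259 -3.247
vertex -3.754 1.603 -4.718
endloop
endfacet
facet normal 0.624 -0.318 -0.714
outer loop
vertex -3.754 1.603 -4.718
vertex -2.062 1.721 -3.293
vertex -3.286 0.629 -3.875
endloop
endfacet
facet normal -0.624 0.319 0.714
outer loop
vertex -4.57 1.286 -2.404
vertex -3.814 3.351 -2.665
vertex -5.038 2.259 -3.247
endloop
endfacet
facet normal 0.341 -0.711 0.615
outer loop
vertex -3.346 2.377 -1.822
vertex -4.57 1.286 -2.404
vertex -2.062 1.721 -3.293
endloop
endfacet
facet normal -0.623 0.318 0.714
outer loop
vertex -3.346 2.377 -1.822
vertex -3.814 3.351 -2.665
vertex -4.57 1.286 -2.404
endloop
endfacet
facet normal -0.342 0.711 -0.615
outer loop
vertex -5.038 2.259 -3.247
vertex -3.814 3.351 -2.665
vertex -3.754 1.603 -4.718
endloop
endfacet
facet normal 0.624 -0.319 -0.714
outer loop
vertex -2.53 2.694 -4.136
vertex -2.062 1.721 -3.293
vertex -3.754 1.603 -4.718
endloop
endfacet
facet normal -0.341 0.711 -0.615
outer loop
vertex -3.754 1.603 -4.718
vertex -3.814 3.351 -2.665
vertex -2.53 2.694 -4.136
endloop
endfacet
facet normal 0.703 0.628 0.334
outer loop
vertex -2.53 2.694 -4.136
vertex -3.346 2.377 -1.822
vertex -2.062 1.721 -3.293
endloop
endfacet
facet normal 0.704 0.627 0.334
outer loop
vertex -3.814 3.351 -2.665
vertex -3.346 2.377 -1.822
vertex -2.53 2.694 -4.136
endloop
endfacet

endsolid


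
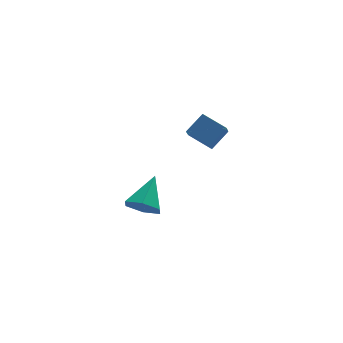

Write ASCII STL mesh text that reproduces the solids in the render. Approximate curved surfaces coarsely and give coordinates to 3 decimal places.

solid 
facet normal -0.501 -0.617 -0.607
outer loop
vertex 0.498 -2.261 -3.504
vertex -0.131 -1.519 -3.739
vertex 0.699 -1.662 -4.279
endloop
endfacet
facet normal 0.971 -0.228 0.075
outer loop
vertex 0.498 -2.261 -3.504
vertex 0.699 -1.662 -4.279
vertex 0.891 -0.261 -2.501
endloop
endfacet
facet normal -0.501 -0.617 -0.607
outer loop
vertex 0.699 -1.662 -4.279
vertex -0.131 -1.519 -3.739
vertex 0.071 -0.921 -4.514
endloop
endfacet
facet normal 0.744 0.484 -0.462
outer loop
vertex 0.699 -1.662 -4.279
vertex 0.071 -0.921 -4.514
vertex 0.891 -0.261 -2.501
endloop
endfacet
facet normal -0.500 -0.617 -0.607
outer loop
vertex 0.071 -0.921 -4.514
vertex -0.131 -1.519 -3.739
vertex -0.759 -0.778 -3.975
endloop
endfacet
facet normal -0.031 0.953 -0.300
outer loop
vertex 0.071 -0.921 -4.514
vertex -0.759 -0.778 -3.975
vertex 0.891 -0.261 -2.501
endloop
endfacet
facet normal -0.500 -0.617 -0.607
outer loop
vertex -0.759 -0.778 -3.975
vertex -0.131 -1.519 -3.739
vertex -0.961 -1.377 -3.2
endloop
endfacet
facet normal -0.579 0.711 0.399
outer loop
vertex -0.759 -0.778 -3.975
vertex -0.961 -1.377 -3.2
vertex 0.891 -0.261 -2.501
endloop
endfacet
facet normal -0.500 -0.618 -0.607
outer loop
vertex -0.961 -1.377 -3.2
vertex -0.131 -1.519 -3.739
vertex -0.332 -2.118 -2.964
endloop
endfacet
facet normal -0.352 -0.001 0.936
outer loop
vertex -0.961 -1.377 -3.2
vertex -0.332 -2.118 -2.964
vertex 0.891 -0.261 -2.501
endloop
endfacet
facet normal -0.501 -0.617 -0.607
outer loop
vertex -0.332 -2.118 -2.964
vertex -0.131 -1.519 -3.739
vertex 0.498 -2.261 -3.504
endloop
endfacet
facet normal 0.422 -0.471 0.774
outer loop
vertex -0.332 -2.118 -2.964
vertex 0.498 -2.261 -3.504
vertex 0.891 -0.261 -2.501
endloop
endfacet
facet normal -0.611 0.684 0.399
outer loop
vertex 1.382 -3.525 2.584
vertex 2.305 -3.163 3.378
vertex 1.752 -2.732 1.792
endloop
endfacet
facet normal -0.727 -0.285 -0.625
outer loop
vertex 2.595 -3.677 1.242
vertex 1.382 -3.525 2.584
vertex 1.752 -2.732 1.792
endloop
endfacet
facet normal -0.611 0.684 0.399
outer loop
vertex 1.752 -2.732 1.792
vertex 2.305 -3.163 3.378
vertex 2.675 -2.371 2.586
endloop
endfacet
facet normal 0.315 0.671 -0.671
outer loop
vertex 2.675 -2.371 2.586
vertex 2.595 -3.677 1.242
vertex 1.752 -2.732 1.792
endloop
endfacet
facet normal -0.314 -0.671 0.671
outer loop
vertex 1.382 -3.525 2.584
vertex 3.148 -4.108 2.828
vertex 2.305 -3.163 3.378
endloop
endfacet
facet normal -0.727 -0.285 -0.625
outer loop
vertex 2.225 -4.469 2.034
vertex 1.382 -3.525 2.584
vertex 2.595 -3.677 1.242
endloop
endfacet
facet normal -0.314 -0.672 0.671
outer loop
vertex 2.225 -4.469 2.034
vertex 3.148 -4.108 2.828
vertex 1.382 -3.525 2.584
endloop
endfacet
facet normal 0.727 0.285 0.625
outer loop
vertex 2.305 -3.163 3.378
vertex 3.148 -4.108 2.828
vertex 2.675 -2.371 2.586
endloop
endfacet
facet normal 0.314 0.671 -0.671
outer loop
vertex 3.518 -3.315 2.036
vertex 2.595 -3.677 1.242
vertex 2.675 -2.371 2.586
endloop
endfacet
facet normal 0.727 0.285 0.625
outer loop
vertex 2.675 -2.371 2.586
vertex 3.148 -4.108 2.828
vertex 3.518 -3.315 2.036
endloop
endfacet
facet normal 0.611 -0.684 -0.398
outer loop
vertex 3.518 -3.315 2.036
vertex 2.225 -4.469 2.034
vertex 2.595 -3.677 1.242
endloop
endfacet
facet normal 0.611 -0.684 -0.399
outer loop
vertex 3.148 -4.108 2.828
vertex 2.225 -4.469 2.034
vertex 3.518 -3.315 2.036
endloop
endfacet

endsolid


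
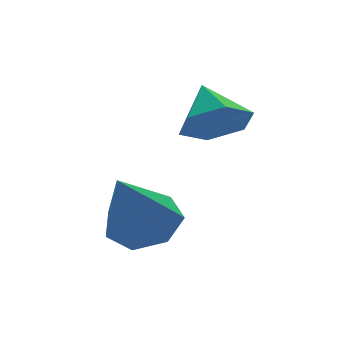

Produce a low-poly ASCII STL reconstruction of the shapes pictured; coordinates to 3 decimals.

solid 
facet normal 0.426 0.305 -0.852
outer loop
vertex 2.32 -0.959 -2.173
vertex 1.613 -1.185 -2.607
vertex 1.8 -0.428 -2.243
endloop
endfacet
facet normal 0.379 0.476 0.794
outer loop
vertex 2.32 -0.959 -2.173
vertex 1.8 -0.428 -2.243
vertex 0.787 -1.775 -0.953
endloop
endfacet
facet normal 0.426 0.305 -0.852
outer loop
vertex 1.8 -0.428 -2.243
vertex 1.613 -1.185 -2.607
vertex 1.139 -0.467 -2.587
endloop
endfacet
facet normal -0.329 0.770 0.546
outer loop
vertex 1.8 -0.428 -2.243
vertex 1.139 -0.467 -2.587
vertex 0.787 -1.775 -0.953
endloop
endfacet
facet normal 0.425 0.305 -0.852
outer loop
vertex 1.139 -0.467 -2.587
vertex 1.613 -1.185 -2.607
vertex 0.835 -1.047 -2.946
endloop
endfacet
facet normal -0.908 0.399 0.124
outer loop
vertex 1.139 -0.467 -2.587
vertex 0.835 -1.047 -2.946
vertex 0.787 -1.775 -0.953
endloop
endfacet
facet normal 0.425 0.304 -0.852
outer loop
vertex 0.835 -1.047 -2.946
vertex 1.613 -1.185 -2.607
vertex 1.117 -1.73 -3.049
endloop
endfacet
facet normal -0.921 -0.357 -0.153
outer loop
vertex 0.835 -1.047 -2.946
vertex 1.117 -1.73 -3.049
vertex 0.787 -1.775 -0.953
endloop
endfacet
facet normal 0.426 0.304 -0.852
outer loop
vertex 1.117 -1.73 -3.049
vertex 1.613 -1.185 -2.607
vertex 1.772 -2.003 -2.819
endloop
endfacet
facet normal -0.361 -0.930 -0.077
outer loop
vertex 1.117 -1.73 -3.049
vertex 1.772 -2.003 -2.819
vertex 0.787 -1.775 -0.953
endloop
endfacet
facet normal 0.426 0.304 -0.852
outer loop
vertex 1.772 -2.003 -2.819
vertex 1.613 -1.185 -2.607
vertex 2.308 -1.66 -2.429
endloop
endfacet
facet normal 0.353 -0.888 0.295
outer loop
vertex 1.772 -2.003 -2.819
vertex 2.308 -1.66 -2.429
vertex 0.787 -1.775 -0.953
endloop
endfacet
facet normal 0.426 0.304 -0.852
outer loop
vertex 2.308 -1.66 -2.429
vertex 1.613 -1.185 -2.607
vertex 2.32 -0.959 -2.173
endloop
endfacet
facet normal 0.682 -0.261 0.683
outer loop
vertex 2.308 -1.66 -2.429
vertex 2.32 -0.959 -2.173
vertex 0.787 -1.775 -0.953
endloop
endfacet
facet normal -0.123 -0.820 -0.559
outer loop
vertex 4.129 -0.701 -0.689
vertex 3.405 -0.85 -0.311
vertex 3.426 -0.385 -0.998
endloop
endfacet
facet normal 0.509 0.785 -0.355
outer loop
vertex 4.129 -0.701 -0.689
vertex 3.426 -0.385 -0.998
vertex 3.555 0.15 0.371
endloop
endfacet
facet normal -0.122 -0.820 -0.559
outer loop
vertex 3.426 -0.385 -0.998
vertex 3.405 -0.85 -0.311
vertex 2.703 -0.535 -0.62
endloop
endfacet
facet normal -0.347 0.884 -0.313
outer loop
vertex 3.426 -0.385 -0.998
vertex 2.703 -0.535 -0.62
vertex 3.555 0.15 0.371
endloop
endfacet
facet normal -0.122 -0.820 -0.559
outer loop
vertex 2.703 -0.535 -0.62
vertex 3.405 -0.85 -0.311
vertex 2.682 -1.0 0.067
endloop
endfacet
facet normal -0.793 0.516 0.325
outer loop
vertex 2.703 -0.535 -0.62
vertex 2.682 -1.0 0.067
vertex 3.555 0.15 0.371
endloop
endfacet
facet normal -0.122 -0.820 -0.559
outer loop
vertex 2.682 -1.0 0.067
vertex 3.405 -0.85 -0.311
vertex 3.385 -1.315 0.376
endloop
endfacet
facet normal -0.384 0.048 0.922
outer loop
vertex 2.682 -1.0 0.067
vertex 3.385 -1.315 0.376
vertex 3.555 0.15 0.371
endloop
endfacet
facet normal -0.123 -0.820 -0.559
outer loop
vertex 3.385 -1.315 0.376
vertex 3.405 -0.85 -0.311
vertex 4.108 -1.166 -0.002
endloop
endfacet
facet normal 0.471 -0.052 0.881
outer loop
vertex 3.385 -1.315 0.376
vertex 4.108 -1.166 -0.002
vertex 3.555 0.15 0.371
endloop
endfacet
facet normal -0.123 -0.820 -0.559
outer loop
vertex 4.108 -1.166 -0.002
vertex 3.405 -0.85 -0.311
vertex 4.129 -0.701 -0.689
endloop
endfacet
facet normal 0.917 0.317 0.242
outer loop
vertex 4.108 -1.166 -0.002
vertex 4.129 -0.701 -0.689
vertex 3.555 0.15 0.371
endloop
endfacet

endsolid


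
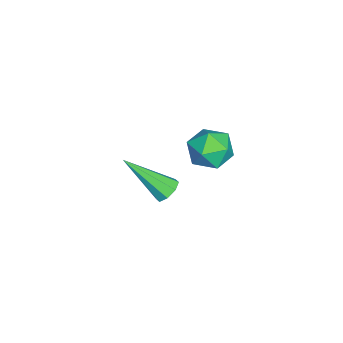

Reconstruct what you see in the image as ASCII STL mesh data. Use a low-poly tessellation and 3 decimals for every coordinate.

solid 
facet normal 0.038 0.733 -0.679
outer loop
vertex 1.248 -3.071 -1.011
vertex 0.7 -3.161 -1.139
vertex 0.978 -2.831 -0.767
endloop
endfacet
facet normal 0.753 0.213 0.623
outer loop
vertex 1.248 -3.071 -1.011
vertex 0.978 -2.831 -0.767
vertex 0.62 -4.739 0.319
endloop
endfacet
facet normal 0.036 0.734 -0.678
outer loop
vertex 0.978 -2.831 -0.767
vertex 0.7 -3.161 -1.139
vertex 0.545 -2.785 -0.74
endloop
endfacet
facet normal 0.105 0.477 0.873
outer loop
vertex 0.978 -2.831 -0.767
vertex 0.545 -2.785 -0.74
vertex 0.62 -4.739 0.319
endloop
endfacet
facet normal 0.037 0.734 -0.678
outer loop
vertex 0.545 -2.785 -0.74
vertex 0.7 -3.161 -1.139
vertex 0.203 -2.959 -0.947
endloop
endfacet
facet normal -0.610 0.359 0.706
outer loop
vertex 0.545 -2.785 -0.74
vertex 0.203 -2.959 -0.947
vertex 0.62 -4.739 0.319
endloop
endfacet
facet normal 0.037 0.735 -0.677
outer loop
vertex 0.203 -2.959 -0.947
vertex 0.7 -3.161 -1.139
vertex 0.152 -3.251 -1.267
endloop
endfacet
facet normal -0.973 -0.071 0.220
outer loop
vertex 0.203 -2.959 -0.947
vertex 0.152 -3.251 -1.267
vertex 0.62 -4.739 0.319
endloop
endfacet
facet normal 0.038 0.734 -0.678
outer loop
vertex 0.152 -3.251 -1.267
vertex 0.7 -3.161 -1.139
vertex 0.422 -3.491 -1.512
endloop
endfacet
facet normal -0.771 -0.562 -0.300
outer loop
vertex 0.152 -3.251 -1.267
vertex 0.422 -3.491 -1.512
vertex 0.62 -4.739 0.319
endloop
endfacet
facet normal 0.039 0.734 -0.678
outer loop
vertex 0.422 -3.491 -1.512
vertex 0.7 -3.161 -1.139
vertex 0.855 -3.538 -1.538
endloop
endfacet
facet normal -0.123 -0.826 -0.550
outer loop
vertex 0.422 -3.491 -1.512
vertex 0.855 -3.538 -1.538
vertex 0.62 -4.739 0.319
endloop
endfacet
facet normal 0.037 0.734 -0.679
outer loop
vertex 0.855 -3.538 -1.538
vertex 0.7 -3.161 -1.139
vertex 1.197 -3.364 -1.331
endloop
endfacet
facet normal 0.592 -0.709 -0.383
outer loop
vertex 0.855 -3.538 -1.538
vertex 1.197 -3.364 -1.331
vertex 0.62 -4.739 0.319
endloop
endfacet
facet normal 0.038 0.734 -0.678
outer loop
vertex 1.197 -3.364 -1.331
vertex 0.7 -3.161 -1.139
vertex 1.248 -3.071 -1.011
endloop
endfacet
facet normal 0.955 -0.278 0.102
outer loop
vertex 1.197 -3.364 -1.331
vertex 1.248 -3.071 -1.011
vertex 0.62 -4.739 0.319
endloop
endfacet
facet normal -0.061 0.543 0.838
outer loop
vertex 2.007 -0.904 3.73
vertex 2.518 -1.492 4.148
vertex 2.885 -0.806 3.73
endloop
endfacet
facet normal -0.107 0.960 0.259
outer loop
vertex 2.007 -0.904 3.73
vertex 2.885 -0.806 3.73
vertex 2.424 -0.658 2.991
endloop
endfacet
facet normal -0.663 0.738 -0.128
outer loop
vertex 2.007 -0.904 3.73
vertex 2.424 -0.658 2.991
vertex 1.771 -1.251 2.953
endloop
endfacet
facet normal -0.960 0.183 0.210
outer loop
vertex 2.007 -0.904 3.73
vertex 1.771 -1.251 2.953
vertex 1.829 -1.767 3.668
endloop
endfacet
facet normal -0.587 0.063 0.807
outer loop
vertex 2.007 -0.904 3.73
vertex 1.829 -1.767 3.668
vertex 2.518 -1.492 4.148
endloop
endfacet
facet normal 0.484 0.865 -0.129
outer loop
vertex 2.424 -0.658 2.991
vertex 2.885 -0.806 3.73
vertex 3.191 -1.093 2.952
endloop
endfacet
facet normal 0.561 0.191 0.806
outer loop
vertex 2.885 -0.806 3.73
vertex 2.518 -1.492 4.148
vertex 3.249 -1.609 3.667
endloop
endfacet
facet normal -0.293 -0.585 0.756
outer loop
vertex 2.518 -1.492 4.148
vertex 1.829 -1.767 3.668
vertex 2.596 -2.202 3.629
endloop
endfacet
facet normal -0.897 -0.390 -0.209
outer loop
vertex 1.829 -1.767 3.668
vertex 1.771 -1.251 2.953
vertex 2.135 -2.054 2.89
endloop
endfacet
facet normal -0.416 0.506 -0.755
outer loop
vertex 1.771 -1.251 2.953
vertex 2.424 -0.658 2.991
vertex 2.502 -1.368 2.472
endloop
endfacet
facet normal 0.960 -0.183 -0.210
outer loop
vertex 3.013 -1.956 2.89
vertex 3.191 -1.093 2.952
vertex 3.249 -1.609 3.667
endloop
endfacet
facet normal 0.663 -0.738 0.128
outer loop
vertex 3.013 -1.956 2.89
vertex 3.249 -1.609 3.667
vertex 2.596 -2.202 3.629
endloop
endfacet
facet normal 0.107 -0.960 -0.259
outer loop
vertex 3.013 -1.956 2.89
vertex 2.596 -2.202 3.629
vertex 2.135 -2.054 2.89
endloop
endfacet
facet normal 0.061 -0.543 -0.838
outer loop
vertex 3.013 -1.956 2.89
vertex 2.135 -2.054 2.89
vertex 2.502 -1.368 2.472
endloop
endfacet
facet normal 0.587 -0.063 -0.807
outer loop
vertex 3.013 -1.956 2.89
vertex 2.502 -1.368 2.472
vertex 3.191 -1.093 2.952
endloop
endfacet
facet normal 0.897 0.390 0.209
outer loop
vertex 3.249 -1.609 3.667
vertex 3.191 -1.093 2.952
vertex 2.885 -0.806 3.73
endloop
endfacet
facet normal 0.416 -0.506 0.755
outer loop
vertex 2.596 -2.202 3.629
vertex 3.249 -1.609 3.667
vertex 2.518 -1.492 4.148
endloop
endfacet
facet normal -0.484 -0.865 0.129
outer loop
vertex 2.135 -2.054 2.89
vertex 2.596 -2.202 3.629
vertex 1.829 -1.767 3.668
endloop
endfacet
facet normal -0.561 -0.191 -0.806
outer loop
vertex 2.502 -1.368 2.472
vertex 2.135 -2.054 2.89
vertex 1.771 -1.251 2.953
endloop
endfacet
facet normal 0.293 0.585 -0.756
outer loop
vertex 3.191 -1.093 2.952
vertex 2.502 -1.368 2.472
vertex 2.424 -0.658 2.991
endloop
endfacet

endsolid


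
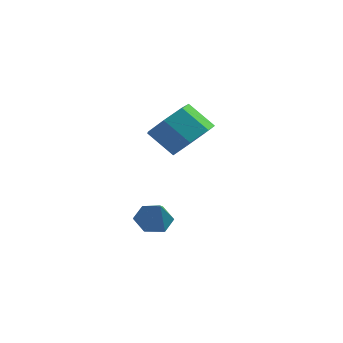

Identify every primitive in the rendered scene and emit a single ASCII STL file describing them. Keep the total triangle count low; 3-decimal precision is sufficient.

solid 
facet normal 0.726 0.028 -0.687
outer loop
vertex 3.884 2.84 3.393
vertex 3.392 2.317 2.851
vertex 3.406 3.215 2.903
endloop
endfacet
facet normal 0.313 0.877 0.366
outer loop
vertex 3.884 2.84 3.393
vertex 3.406 3.215 2.903
vertex 3.02 2.807 4.211
endloop
endfacet
facet normal 0.312 0.877 0.366
outer loop
vertex 3.02 2.807 4.211
vertex 3.406 3.215 2.903
vertex 2.542 3.182 3.72
endloop
endfacet
facet normal -0.727 -0.028 0.686
outer loop
vertex 3.02 2.807 4.211
vertex 2.542 3.182 3.72
vertex 2.528 2.283 3.669
endloop
endfacet
facet normal 0.726 0.028 -0.687
outer loop
vertex 3.406 3.215 2.903
vertex 3.392 2.317 2.851
vertex 2.917 2.913 2.374
endloop
endfacet
facet normal -0.284 0.922 -0.263
outer loop
vertex 3.406 3.215 2.903
vertex 2.917 2.913 2.374
vertex 2.542 3.182 3.72
endloop
endfacet
facet normal -0.284 0.922 -0.263
outer loop
vertex 2.542 3.182 3.72
vertex 2.917 2.913 2.374
vertex 2.053 2.88 3.191
endloop
endfacet
facet normal -0.726 -0.028 0.687
outer loop
vertex 2.542 3.182 3.72
vertex 2.053 2.88 3.191
vertex 2.528 2.283 3.669
endloop
endfacet
facet normal 0.726 0.029 -0.687
outer loop
vertex 2.917 2.913 2.374
vertex 3.392 2.317 2.851
vertex 2.786 2.162 2.204
endloop
endfacet
facet normal -0.666 0.273 -0.694
outer loop
vertex 2.917 2.913 2.374
vertex 2.786 2.162 2.204
vertex 2.053 2.88 3.191
endloop
endfacet
facet normal -0.667 0.272 -0.693
outer loop
vertex 2.053 2.88 3.191
vertex 2.786 2.162 2.204
vertex 1.922 2.129 3.022
endloop
endfacet
facet normal -0.726 -0.028 0.687
outer loop
vertex 2.053 2.88 3.191
vertex 1.922 2.129 3.022
vertex 2.528 2.283 3.669
endloop
endfacet
facet normal 0.726 0.028 -0.687
outer loop
vertex 2.786 2.162 2.204
vertex 3.392 2.317 2.851
vertex 3.111 1.528 2.522
endloop
endfacet
facet normal -0.547 -0.582 -0.601
outer loop
vertex 2.786 2.162 2.204
vertex 3.111 1.528 2.522
vertex 1.922 2.129 3.022
endloop
endfacet
facet normal -0.547 -0.582 -0.602
outer loop
vertex 1.922 2.129 3.022
vertex 3.111 1.528 2.522
vertex 2.247 1.494 3.34
endloop
endfacet
facet normal -0.726 -0.028 0.687
outer loop
vertex 1.922 2.129 3.022
vertex 2.247 1.494 3.34
vertex 2.528 2.283 3.669
endloop
endfacet
facet normal 0.726 0.028 -0.687
outer loop
vertex 3.111 1.528 2.522
vertex 3.392 2.317 2.851
vertex 3.648 1.487 3.088
endloop
endfacet
facet normal -0.015 -0.998 -0.058
outer loop
vertex 3.111 1.528 2.522
vertex 3.648 1.487 3.088
vertex 2.247 1.494 3.34
endloop
endfacet
facet normal -0.015 -0.998 -0.056
outer loop
vertex 2.247 1.494 3.34
vertex 3.648 1.487 3.088
vertex 2.784 1.454 3.905
endloop
endfacet
facet normal -0.726 -0.028 0.688
outer loop
vertex 2.247 1.494 3.34
vertex 2.784 1.454 3.905
vertex 2.528 2.283 3.669
endloop
endfacet
facet normal 0.727 0.028 -0.686
outer loop
vertex 3.648 1.487 3.088
vertex 3.392 2.317 2.851
vertex 3.992 2.071 3.476
endloop
endfacet
facet normal 0.527 -0.663 0.531
outer loop
vertex 3.648 1.487 3.088
vertex 3.992 2.071 3.476
vertex 2.784 1.454 3.905
endloop
endfacet
facet normal 0.527 -0.663 0.531
outer loop
vertex 2.784 1.454 3.905
vertex 3.992 2.071 3.476
vertex 3.128 2.038 4.293
endloop
endfacet
facet normal -0.726 -0.029 0.687
outer loop
vertex 2.784 1.454 3.905
vertex 3.128 2.038 4.293
vertex 2.528 2.283 3.669
endloop
endfacet
facet normal 0.727 0.028 -0.687
outer loop
vertex 3.992 2.071 3.476
vertex 3.392 2.317 2.851
vertex 3.884 2.84 3.393
endloop
endfacet
facet normal 0.673 0.172 0.719
outer loop
vertex 3.992 2.071 3.476
vertex 3.884 2.84 3.393
vertex 3.128 2.038 4.293
endloop
endfacet
facet normal 0.674 0.171 0.719
outer loop
vertex 3.128 2.038 4.293
vertex 3.884 2.84 3.393
vertex 3.02 2.807 4.211
endloop
endfacet
facet normal -0.726 -0.029 0.687
outer loop
vertex 3.128 2.038 4.293
vertex 3.02 2.807 4.211
vertex 2.528 2.283 3.669
endloop
endfacet
facet normal -0.420 0.513 -0.749
outer loop
vertex 2.819 2.153 -0.549
vertex 2.278 1.798 -0.489
vertex 2.345 2.348 -0.15
endloop
endfacet
facet normal 0.667 0.510 0.543
outer loop
vertex 2.819 2.153 -0.549
vertex 2.345 2.348 -0.15
vertex 2.782 1.182 0.409
endloop
endfacet
facet normal -0.421 0.513 -0.748
outer loop
vertex 2.345 2.348 -0.15
vertex 2.278 1.798 -0.489
vertex 1.804 1.993 -0.089
endloop
endfacet
facet normal -0.148 0.382 0.912
outer loop
vertex 2.345 2.348 -0.15
vertex 1.804 1.993 -0.089
vertex 2.782 1.182 0.409
endloop
endfacet
facet normal -0.420 0.514 -0.748
outer loop
vertex 1.804 1.993 -0.089
vertex 2.278 1.798 -0.489
vertex 1.737 1.443 -0.429
endloop
endfacet
facet normal -0.638 -0.347 0.687
outer loop
vertex 1.804 1.993 -0.089
vertex 1.737 1.443 -0.429
vertex 2.782 1.182 0.409
endloop
endfacet
facet normal -0.420 0.513 -0.749
outer loop
vertex 1.737 1.443 -0.429
vertex 2.278 1.798 -0.489
vertex 2.211 1.247 -0.829
endloop
endfacet
facet normal -0.312 -0.946 0.094
outer loop
vertex 1.737 1.443 -0.429
vertex 2.211 1.247 -0.829
vertex 2.782 1.182 0.409
endloop
endfacet
facet normal -0.421 0.513 -0.748
outer loop
vertex 2.211 1.247 -0.829
vertex 2.278 1.798 -0.489
vertex 2.752 1.603 -0.889
endloop
endfacet
facet normal 0.507 -0.817 -0.277
outer loop
vertex 2.211 1.247 -0.829
vertex 2.752 1.603 -0.889
vertex 2.782 1.182 0.409
endloop
endfacet
facet normal -0.420 0.514 -0.748
outer loop
vertex 2.752 1.603 -0.889
vertex 2.278 1.798 -0.489
vertex 2.819 2.153 -0.549
endloop
endfacet
facet normal 0.995 -0.089 -0.052
outer loop
vertex 2.752 1.603 -0.889
vertex 2.819 2.153 -0.549
vertex 2.782 1.182 0.409
endloop
endfacet

endsolid


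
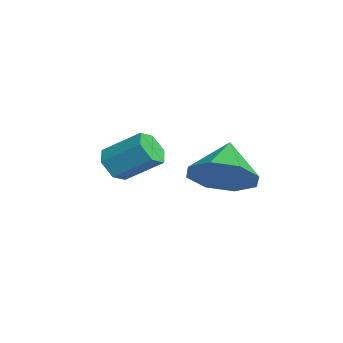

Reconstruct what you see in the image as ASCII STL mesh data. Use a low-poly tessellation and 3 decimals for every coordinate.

solid 
facet normal 0.741 -0.313 -0.594
outer loop
vertex 1.081 -1.593 -1.497
vertex 0.668 -1.2 -2.219
vertex 1.285 -0.926 -1.594
endloop
endfacet
facet normal 0.069 0.123 0.990
outer loop
vertex 1.081 -1.593 -1.497
vertex 1.285 -0.926 -1.594
vertex -0.228 -0.82 -1.501
endloop
endfacet
facet normal 0.741 -0.313 -0.594
outer loop
vertex 1.285 -0.926 -1.594
vertex 0.668 -1.2 -2.219
vertex 1.128 -0.419 -2.057
endloop
endfacet
facet normal 0.092 0.687 0.721
outer loop
vertex 1.285 -0.926 -1.594
vertex 1.128 -0.419 -2.057
vertex -0.228 -0.82 -1.501
endloop
endfacet
facet normal 0.742 -0.314 -0.593
outer loop
vertex 1.128 -0.419 -2.057
vertex 0.668 -1.2 -2.219
vertex 0.702 -0.37 -2.616
endloop
endfacet
facet normal -0.189 0.955 0.228
outer loop
vertex 1.128 -0.419 -2.057
vertex 0.702 -0.37 -2.616
vertex -0.228 -0.82 -1.501
endloop
endfacet
facet normal 0.741 -0.314 -0.593
outer loop
vertex 0.702 -0.37 -2.616
vertex 0.668 -1.2 -2.219
vertex 0.256 -0.807 -2.942
endloop
endfacet
facet normal -0.609 0.768 -0.197
outer loop
vertex 0.702 -0.37 -2.616
vertex 0.256 -0.807 -2.942
vertex -0.228 -0.82 -1.501
endloop
endfacet
facet normal 0.741 -0.314 -0.593
outer loop
vertex 0.256 -0.807 -2.942
vertex 0.668 -1.2 -2.219
vertex 0.052 -1.474 -2.844
endloop
endfacet
facet normal -0.922 0.237 -0.307
outer loop
vertex 0.256 -0.807 -2.942
vertex 0.052 -1.474 -2.844
vertex -0.228 -0.82 -1.501
endloop
endfacet
facet normal 0.741 -0.313 -0.594
outer loop
vertex 0.052 -1.474 -2.844
vertex 0.668 -1.2 -2.219
vertex 0.209 -1.98 -2.381
endloop
endfacet
facet normal -0.944 -0.327 -0.037
outer loop
vertex 0.052 -1.474 -2.844
vertex 0.209 -1.98 -2.381
vertex -0.228 -0.82 -1.501
endloop
endfacet
facet normal 0.741 -0.313 -0.594
outer loop
vertex 0.209 -1.98 -2.381
vertex 0.668 -1.2 -2.219
vertex 0.635 -2.029 -1.823
endloop
endfacet
facet normal -0.663 -0.595 0.454
outer loop
vertex 0.209 -1.98 -2.381
vertex 0.635 -2.029 -1.823
vertex -0.228 -0.82 -1.501
endloop
endfacet
facet normal 0.741 -0.313 -0.594
outer loop
vertex 0.635 -2.029 -1.823
vertex 0.668 -1.2 -2.219
vertex 1.081 -1.593 -1.497
endloop
endfacet
facet normal -0.244 -0.408 0.880
outer loop
vertex 0.635 -2.029 -1.823
vertex 1.081 -1.593 -1.497
vertex -0.228 -0.82 -1.501
endloop
endfacet
facet normal -0.331 -0.744 -0.581
outer loop
vertex -2.078 -3.092 -3.471
vertex -2.285 -3.352 -3.02
vertex -2.603 -2.989 -3.304
endloop
endfacet
facet normal -0.115 0.642 -0.758
outer loop
vertex -2.078 -3.092 -3.471
vertex -2.603 -2.989 -3.304
vertex -1.668 -2.169 -2.751
endloop
endfacet
facet normal -0.114 0.642 -0.759
outer loop
vertex -1.668 -2.169 -2.751
vertex -2.603 -2.989 -3.304
vertex -2.193 -2.066 -2.585
endloop
endfacet
facet normal 0.329 0.746 0.579
outer loop
vertex -1.668 -2.169 -2.751
vertex -2.193 -2.066 -2.585
vertex -1.875 -2.428 -2.3
endloop
endfacet
facet normal -0.332 -0.744 -0.579
outer loop
vertex -2.603 -2.989 -3.304
vertex -2.285 -3.352 -3.02
vertex -2.809 -3.248 -2.853
endloop
endfacet
facet normal -0.869 0.480 -0.121
outer loop
vertex -2.603 -2.989 -3.304
vertex -2.809 -3.248 -2.853
vertex -2.193 -2.066 -2.585
endloop
endfacet
facet normal -0.868 0.480 -0.123
outer loop
vertex -2.193 -2.066 -2.585
vertex -2.809 -3.248 -2.853
vertex -2.4 -2.325 -2.134
endloop
endfacet
facet normal 0.329 0.746 0.579
outer loop
vertex -2.193 -2.066 -2.585
vertex -2.4 -2.325 -2.134
vertex -1.875 -2.428 -2.3
endloop
endfacet
facet normal -0.332 -0.744 -0.580
outer loop
vertex -2.809 -3.248 -2.853
vertex -2.285 -3.352 -3.02
vertex -2.492 -3.611 -2.569
endloop
endfacet
facet normal -0.755 -0.161 0.636
outer loop
vertex -2.809 -3.248 -2.853
vertex -2.492 -3.611 -2.569
vertex -2.4 -2.325 -2.134
endloop
endfacet
facet normal -0.754 -0.161 0.636
outer loop
vertex -2.4 -2.325 -2.134
vertex -2.492 -3.611 -2.569
vertex -2.082 -2.688 -1.849
endloop
endfacet
facet normal 0.330 0.745 0.581
outer loop
vertex -2.4 -2.325 -2.134
vertex -2.082 -2.688 -1.849
vertex -1.875 -2.428 -2.3
endloop
endfacet
facet normal -0.329 -0.746 -0.579
outer loop
vertex -2.492 -3.611 -2.569
vertex -2.285 -3.352 -3.02
vertex -1.967 -3.714 -2.735
endloop
endfacet
facet normal 0.114 -0.642 0.758
outer loop
vertex -2.492 -3.611 -2.569
vertex -1.967 -3.714 -2.735
vertex -2.082 -2.688 -1.849
endloop
endfacet
facet normal 0.115 -0.642 0.758
outer loop
vertex -2.082 -2.688 -1.849
vertex -1.967 -3.714 -2.735
vertex -1.557 -2.791 -2.016
endloop
endfacet
facet normal 0.331 0.744 0.581
outer loop
vertex -2.082 -2.688 -1.849
vertex -1.557 -2.791 -2.016
vertex -1.875 -2.428 -2.3
endloop
endfacet
facet normal -0.329 -0.746 -0.579
outer loop
vertex -1.967 -3.714 -2.735
vertex -2.285 -3.352 -3.02
vertex -1.76 -3.455 -3.186
endloop
endfacet
facet normal 0.868 -0.481 0.122
outer loop
vertex -1.967 -3.714 -2.735
vertex -1.76 -3.455 -3.186
vertex -1.557 -2.791 -2.016
endloop
endfacet
facet normal 0.869 -0.480 0.121
outer loop
vertex -1.557 -2.791 -2.016
vertex -1.76 -3.455 -3.186
vertex -1.351 -2.532 -2.467
endloop
endfacet
facet normal 0.332 0.744 0.579
outer loop
vertex -1.557 -2.791 -2.016
vertex -1.351 -2.532 -2.467
vertex -1.875 -2.428 -2.3
endloop
endfacet
facet normal -0.330 -0.745 -0.581
outer loop
vertex -1.76 -3.455 -3.186
vertex -2.285 -3.352 -3.02
vertex -2.078 -3.092 -3.471
endloop
endfacet
facet normal 0.754 0.161 -0.636
outer loop
vertex -1.76 -3.455 -3.186
vertex -2.078 -3.092 -3.471
vertex -1.351 -2.532 -2.467
endloop
endfacet
facet normal 0.754 0.161 -0.636
outer loop
vertex -1.351 -2.532 -2.467
vertex -2.078 -3.092 -3.471
vertex -1.668 -2.169 -2.751
endloop
endfacet
facet normal 0.332 0.744 0.580
outer loop
vertex -1.351 -2.532 -2.467
vertex -1.668 -2.169 -2.751
vertex -1.875 -2.428 -2.3
endloop
endfacet

endsolid
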